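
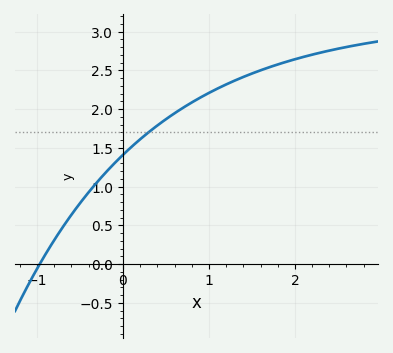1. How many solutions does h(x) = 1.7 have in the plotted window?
1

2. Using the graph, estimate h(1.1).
2.27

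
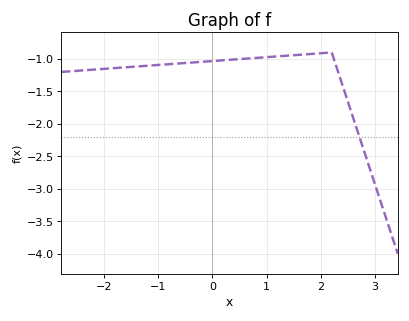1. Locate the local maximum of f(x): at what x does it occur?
2.2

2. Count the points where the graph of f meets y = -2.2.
1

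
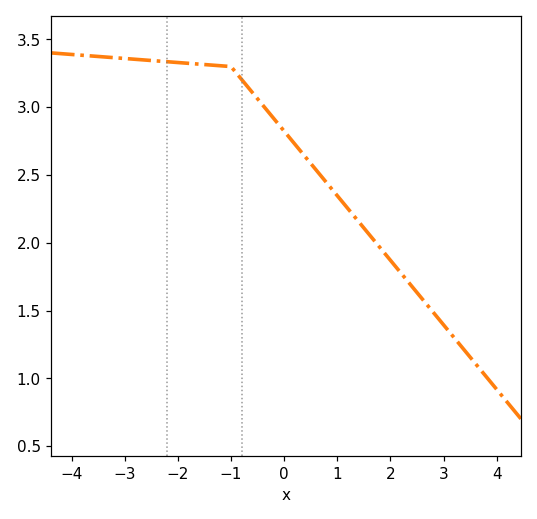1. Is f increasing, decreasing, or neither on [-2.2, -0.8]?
decreasing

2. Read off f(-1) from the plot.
3.3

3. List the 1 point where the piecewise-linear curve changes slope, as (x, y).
(-1, 3.3)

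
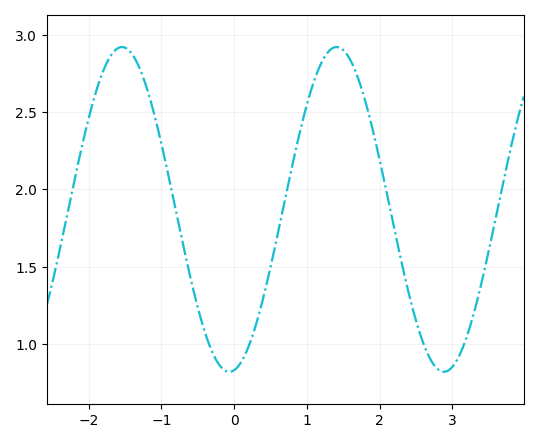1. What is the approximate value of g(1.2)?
2.8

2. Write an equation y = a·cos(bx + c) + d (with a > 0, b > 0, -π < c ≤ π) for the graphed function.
y = 1.05cos(2.1x - 3) + 1.87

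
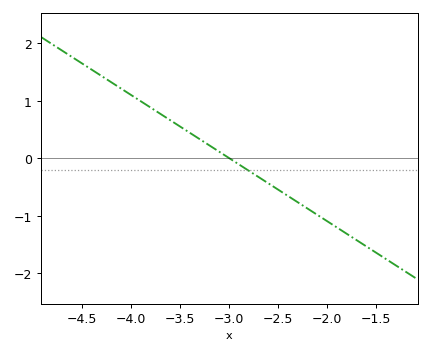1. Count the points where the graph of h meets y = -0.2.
1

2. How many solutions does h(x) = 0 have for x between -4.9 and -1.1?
1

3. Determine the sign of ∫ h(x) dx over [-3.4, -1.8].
negative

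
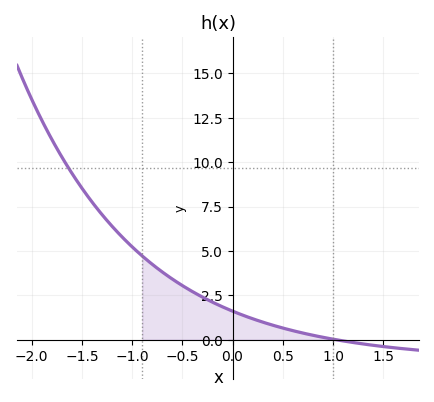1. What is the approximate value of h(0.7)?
0.376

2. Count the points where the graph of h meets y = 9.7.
1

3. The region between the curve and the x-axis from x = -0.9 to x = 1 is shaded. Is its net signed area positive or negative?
positive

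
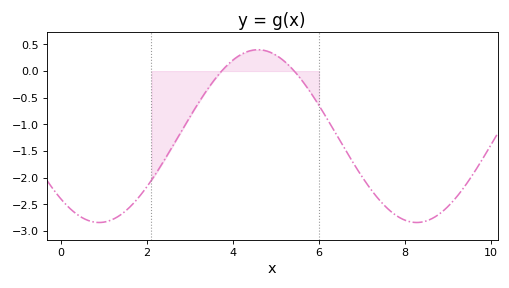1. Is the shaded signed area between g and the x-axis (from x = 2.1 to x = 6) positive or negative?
negative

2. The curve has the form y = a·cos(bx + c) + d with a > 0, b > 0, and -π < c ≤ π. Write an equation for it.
y = 1.62cos(0.85x + 2.39) - 1.22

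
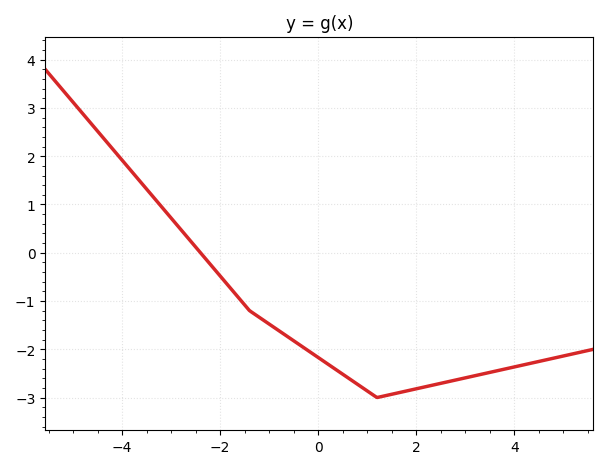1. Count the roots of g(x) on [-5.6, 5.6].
1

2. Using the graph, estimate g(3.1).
-2.57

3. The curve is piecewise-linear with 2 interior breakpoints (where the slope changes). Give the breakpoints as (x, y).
(-1.4, -1.2); (1.2, -3)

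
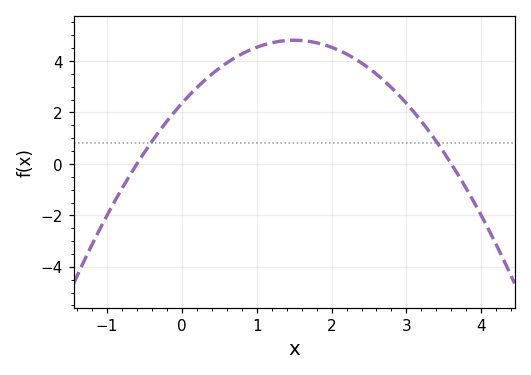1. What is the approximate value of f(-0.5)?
0.447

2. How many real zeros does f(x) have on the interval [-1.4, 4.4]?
2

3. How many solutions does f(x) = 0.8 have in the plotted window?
2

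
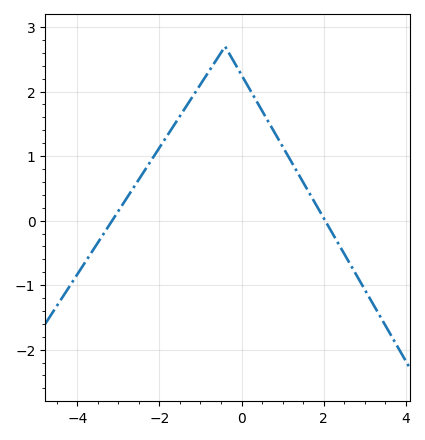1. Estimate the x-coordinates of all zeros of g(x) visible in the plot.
-3.2, 2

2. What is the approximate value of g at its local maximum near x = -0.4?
2.7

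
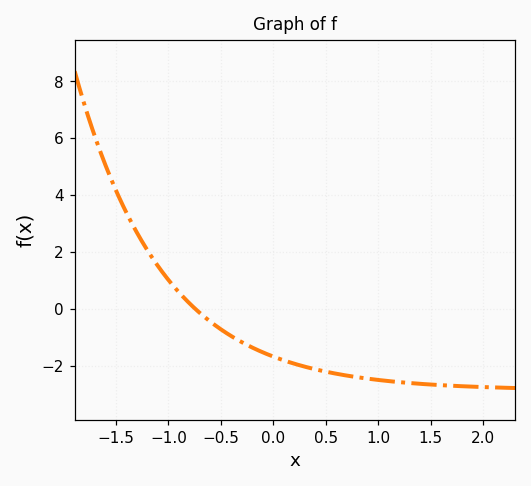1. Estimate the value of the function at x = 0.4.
-2.2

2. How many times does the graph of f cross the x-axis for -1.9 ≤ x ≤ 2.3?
1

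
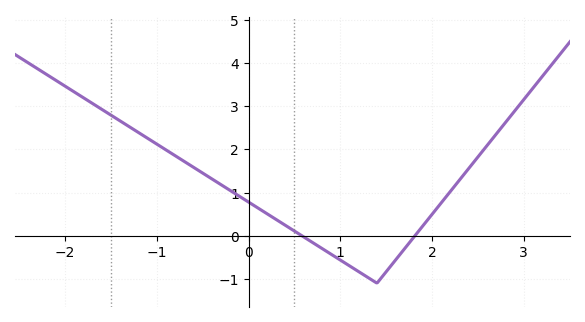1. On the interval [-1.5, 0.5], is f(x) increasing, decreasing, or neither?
decreasing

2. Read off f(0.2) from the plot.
0.5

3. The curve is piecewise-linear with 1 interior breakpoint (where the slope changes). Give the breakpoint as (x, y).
(1.4, -1.1)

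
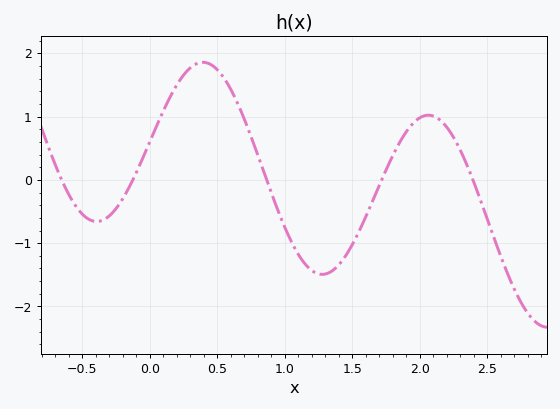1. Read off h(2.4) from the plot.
-0.03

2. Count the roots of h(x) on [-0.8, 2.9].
5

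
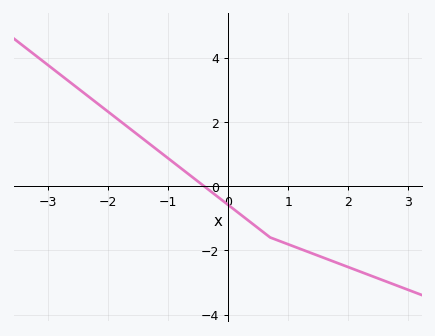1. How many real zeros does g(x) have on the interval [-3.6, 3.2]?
1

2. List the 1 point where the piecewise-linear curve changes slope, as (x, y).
(0.7, -1.6)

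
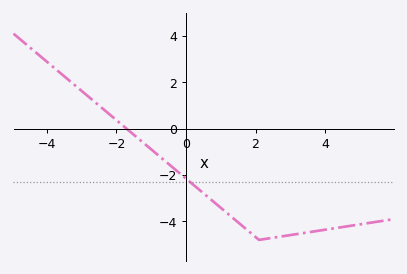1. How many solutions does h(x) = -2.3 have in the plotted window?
1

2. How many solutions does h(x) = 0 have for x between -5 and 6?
1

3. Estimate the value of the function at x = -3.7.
2.51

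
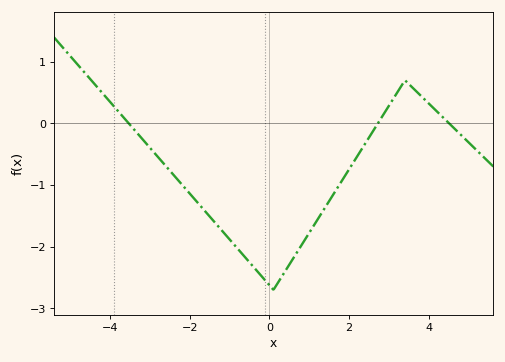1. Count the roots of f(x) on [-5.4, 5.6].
3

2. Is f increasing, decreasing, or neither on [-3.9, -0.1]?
decreasing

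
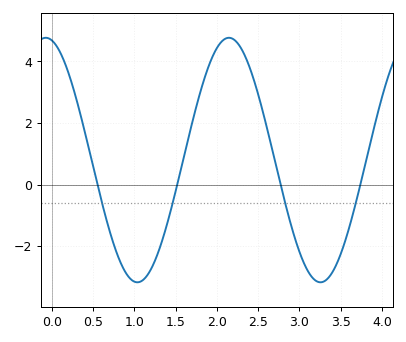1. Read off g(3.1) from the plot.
-2.8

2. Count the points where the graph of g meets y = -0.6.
4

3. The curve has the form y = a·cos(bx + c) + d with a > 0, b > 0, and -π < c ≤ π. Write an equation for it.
y = 3.97cos(2.8x + 0.21) + 0.8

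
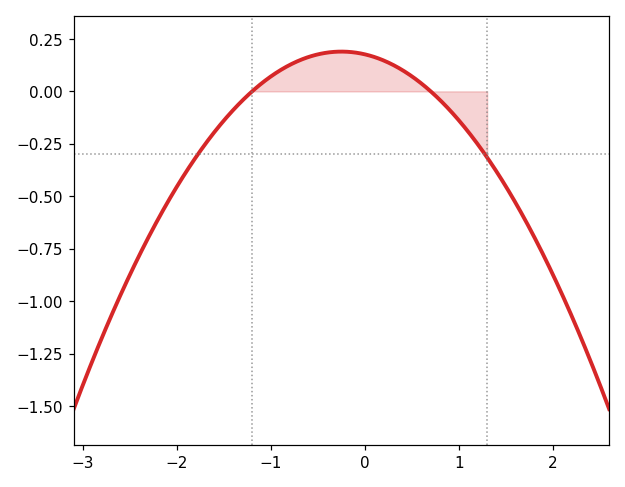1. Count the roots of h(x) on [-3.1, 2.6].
2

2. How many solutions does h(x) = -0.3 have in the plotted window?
2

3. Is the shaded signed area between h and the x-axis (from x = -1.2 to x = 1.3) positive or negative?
positive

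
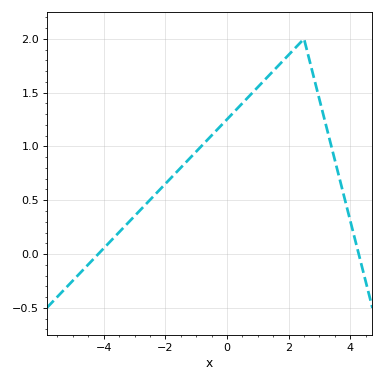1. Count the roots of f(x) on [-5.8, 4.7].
2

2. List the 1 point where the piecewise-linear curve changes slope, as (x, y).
(2.5, 2)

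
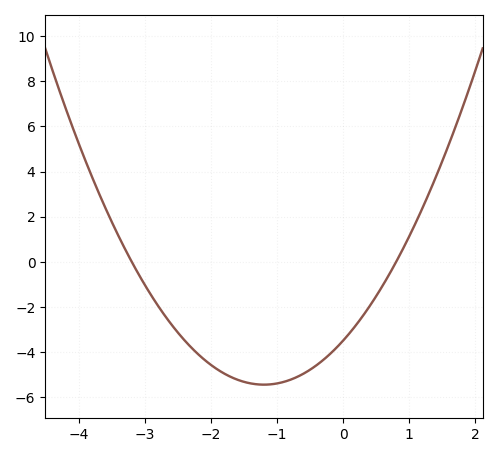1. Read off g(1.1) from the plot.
1.8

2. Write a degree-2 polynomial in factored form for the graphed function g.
y = 1.36(x + 3.2)(x - 0.8)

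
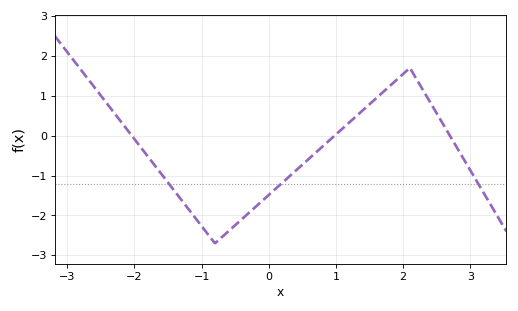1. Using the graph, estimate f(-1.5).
-1.2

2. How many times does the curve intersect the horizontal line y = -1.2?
3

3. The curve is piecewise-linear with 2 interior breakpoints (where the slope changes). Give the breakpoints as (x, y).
(-0.8, -2.7); (2.1, 1.7)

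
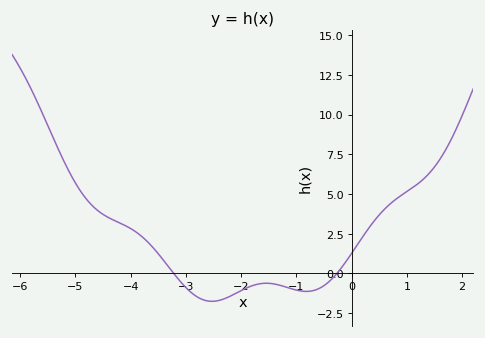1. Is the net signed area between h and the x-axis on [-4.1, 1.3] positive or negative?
positive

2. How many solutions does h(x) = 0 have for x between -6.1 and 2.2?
2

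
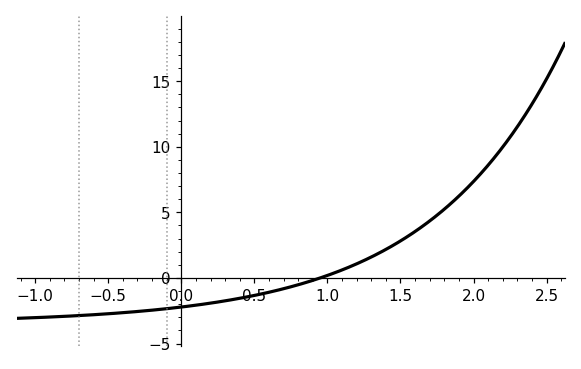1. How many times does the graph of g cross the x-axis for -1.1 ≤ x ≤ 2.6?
1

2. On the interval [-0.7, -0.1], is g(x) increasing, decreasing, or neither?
increasing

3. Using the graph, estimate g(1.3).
1.59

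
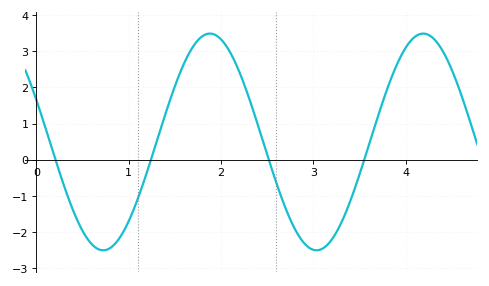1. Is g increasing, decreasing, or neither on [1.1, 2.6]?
neither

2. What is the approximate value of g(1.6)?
2.7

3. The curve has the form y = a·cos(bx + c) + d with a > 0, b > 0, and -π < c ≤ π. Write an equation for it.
y = 3cos(2.7x + 1.2) + 0.49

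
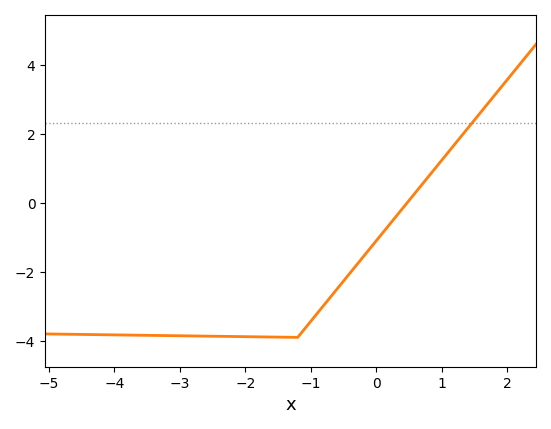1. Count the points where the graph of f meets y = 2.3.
1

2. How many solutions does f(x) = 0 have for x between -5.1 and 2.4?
1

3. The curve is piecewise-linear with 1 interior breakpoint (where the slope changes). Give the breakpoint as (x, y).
(-1.2, -3.9)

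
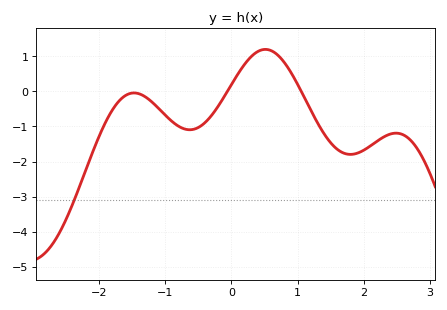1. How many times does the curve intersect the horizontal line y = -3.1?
1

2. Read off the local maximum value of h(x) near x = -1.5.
-0.043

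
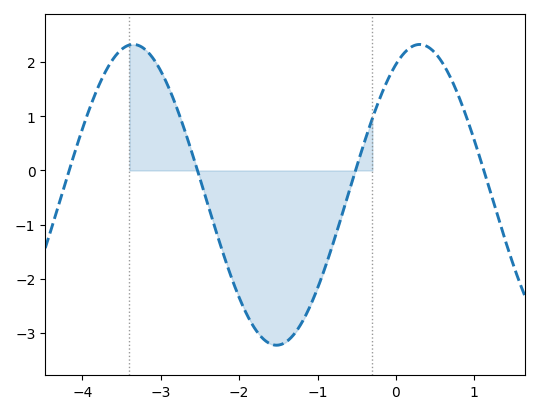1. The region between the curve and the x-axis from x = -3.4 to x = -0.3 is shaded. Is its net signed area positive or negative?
negative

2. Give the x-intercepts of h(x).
-4.2, -2.5, -0.5, 1.1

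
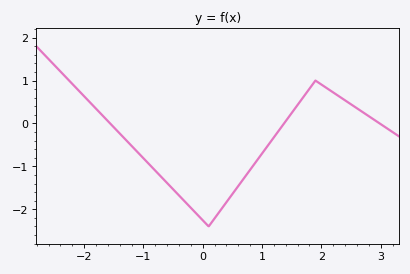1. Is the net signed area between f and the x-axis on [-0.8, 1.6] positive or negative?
negative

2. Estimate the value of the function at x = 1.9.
1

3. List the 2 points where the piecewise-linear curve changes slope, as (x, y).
(0.1, -2.4); (1.9, 1)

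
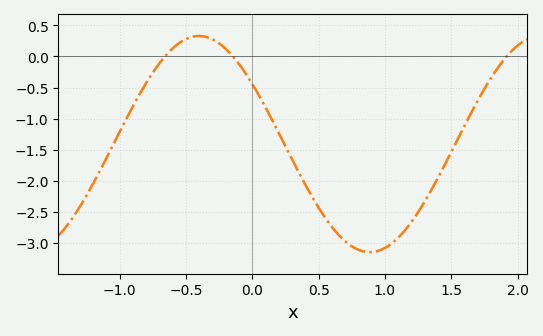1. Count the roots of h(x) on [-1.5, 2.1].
3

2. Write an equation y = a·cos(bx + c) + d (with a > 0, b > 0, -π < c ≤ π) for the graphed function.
y = 1.74cos(2.4x + 0.98) - 1.41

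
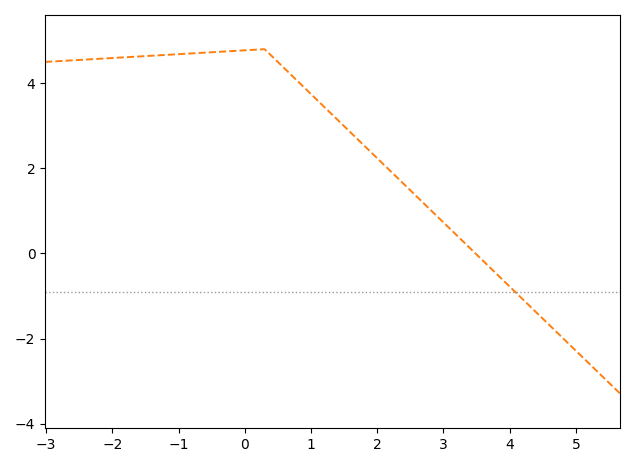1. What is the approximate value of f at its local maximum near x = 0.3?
4.8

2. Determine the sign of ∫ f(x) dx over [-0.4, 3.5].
positive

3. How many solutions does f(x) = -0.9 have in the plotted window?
1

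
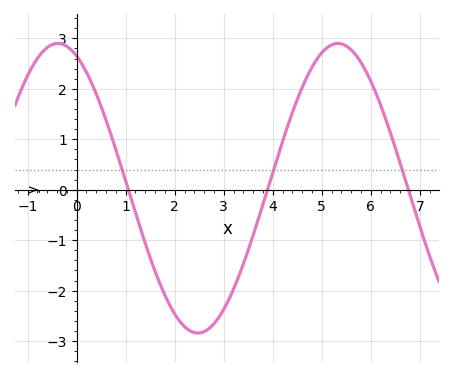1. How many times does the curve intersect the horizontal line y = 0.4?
3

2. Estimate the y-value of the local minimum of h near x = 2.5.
-2.8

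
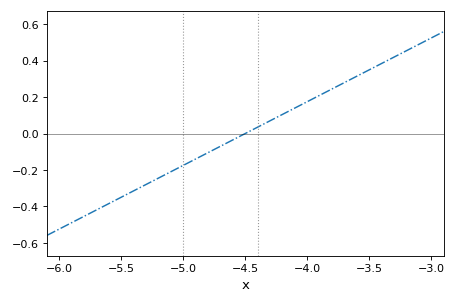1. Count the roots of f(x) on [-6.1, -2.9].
1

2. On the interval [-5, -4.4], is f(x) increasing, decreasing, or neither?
increasing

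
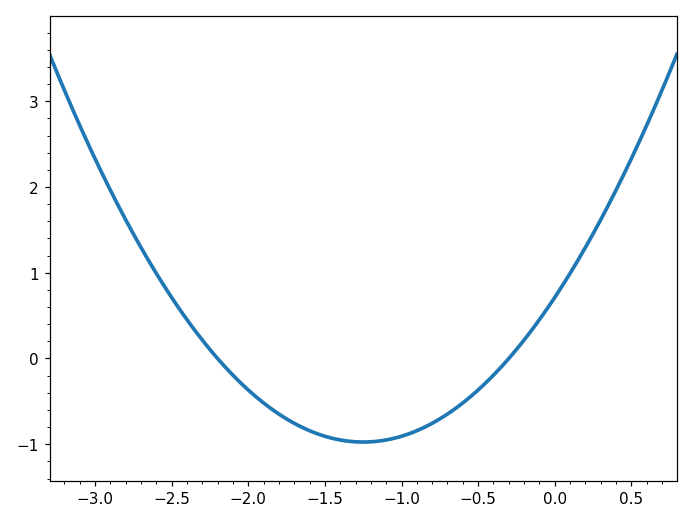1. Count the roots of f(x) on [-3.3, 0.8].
2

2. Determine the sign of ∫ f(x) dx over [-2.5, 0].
negative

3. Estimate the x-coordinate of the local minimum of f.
-1.2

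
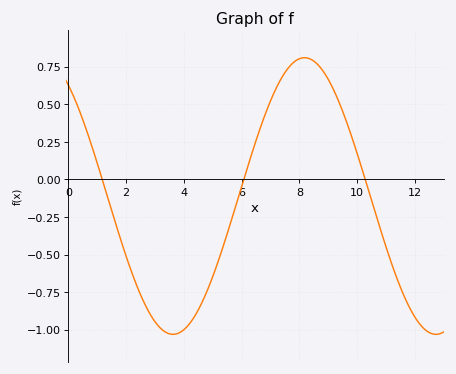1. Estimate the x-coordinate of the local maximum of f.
8.18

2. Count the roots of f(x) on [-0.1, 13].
3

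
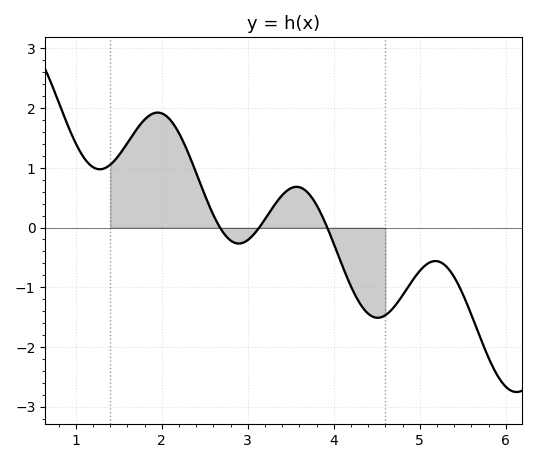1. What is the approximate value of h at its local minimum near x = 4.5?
-1.51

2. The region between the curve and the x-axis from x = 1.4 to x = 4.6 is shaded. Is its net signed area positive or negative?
positive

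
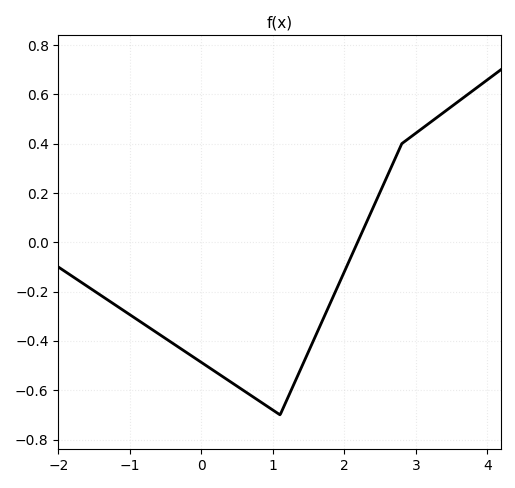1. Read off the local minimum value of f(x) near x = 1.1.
-0.7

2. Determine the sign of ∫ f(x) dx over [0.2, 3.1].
negative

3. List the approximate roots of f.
2.18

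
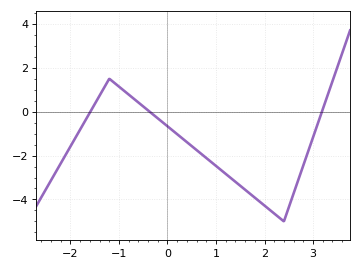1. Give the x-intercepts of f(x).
-1.6, -0.4, 3.2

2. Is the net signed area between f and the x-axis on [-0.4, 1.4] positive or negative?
negative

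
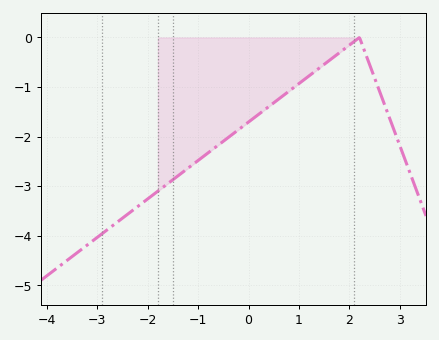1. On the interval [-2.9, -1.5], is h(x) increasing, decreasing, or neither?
increasing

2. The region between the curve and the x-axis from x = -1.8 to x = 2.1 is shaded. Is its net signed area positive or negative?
negative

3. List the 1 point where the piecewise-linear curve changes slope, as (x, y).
(2.2, 0)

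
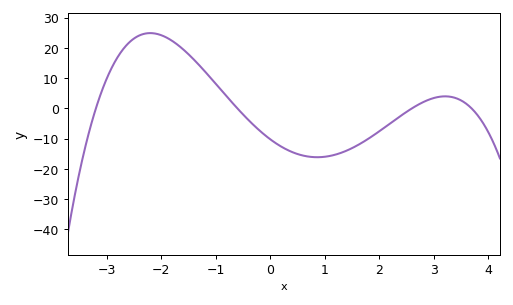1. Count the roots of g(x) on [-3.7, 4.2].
4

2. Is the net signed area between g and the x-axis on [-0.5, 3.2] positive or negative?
negative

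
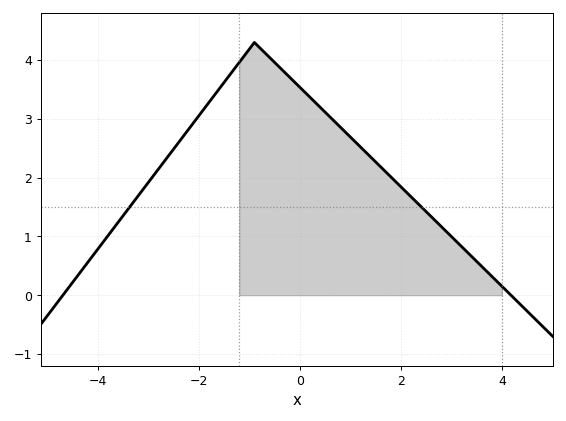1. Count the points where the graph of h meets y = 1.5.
2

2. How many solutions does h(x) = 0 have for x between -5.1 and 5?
2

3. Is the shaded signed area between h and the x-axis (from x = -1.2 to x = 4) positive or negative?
positive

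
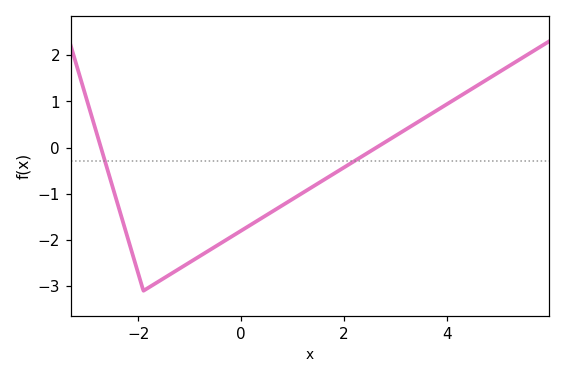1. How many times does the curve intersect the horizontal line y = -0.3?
2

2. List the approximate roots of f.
-2.8, 2.6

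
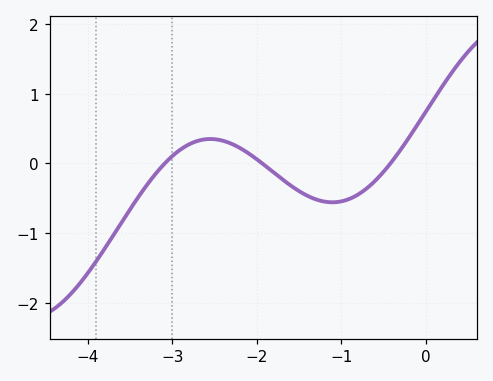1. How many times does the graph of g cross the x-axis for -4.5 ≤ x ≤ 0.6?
3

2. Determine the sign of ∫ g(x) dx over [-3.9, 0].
negative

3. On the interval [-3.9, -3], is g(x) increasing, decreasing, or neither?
increasing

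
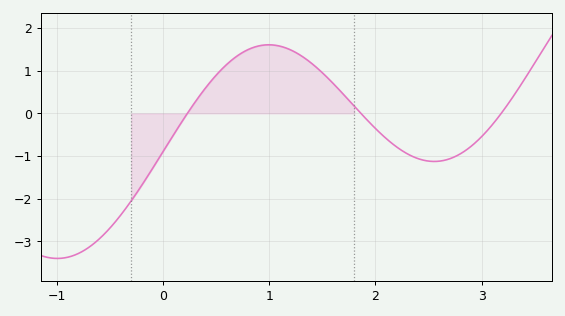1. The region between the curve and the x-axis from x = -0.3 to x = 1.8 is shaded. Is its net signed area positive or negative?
positive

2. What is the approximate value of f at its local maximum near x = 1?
1.6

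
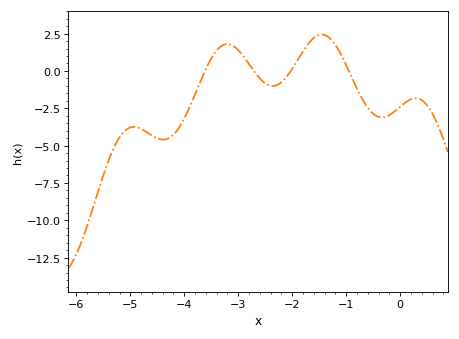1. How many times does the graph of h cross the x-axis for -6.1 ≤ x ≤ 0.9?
4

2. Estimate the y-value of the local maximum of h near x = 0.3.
-1.8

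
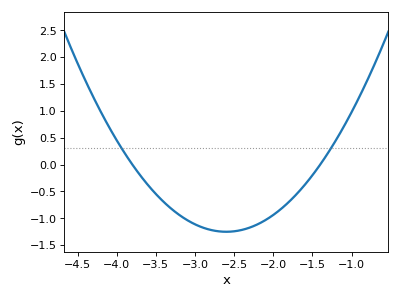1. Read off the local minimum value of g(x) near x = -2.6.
-1.25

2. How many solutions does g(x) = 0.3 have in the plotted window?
2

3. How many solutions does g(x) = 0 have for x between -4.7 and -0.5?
2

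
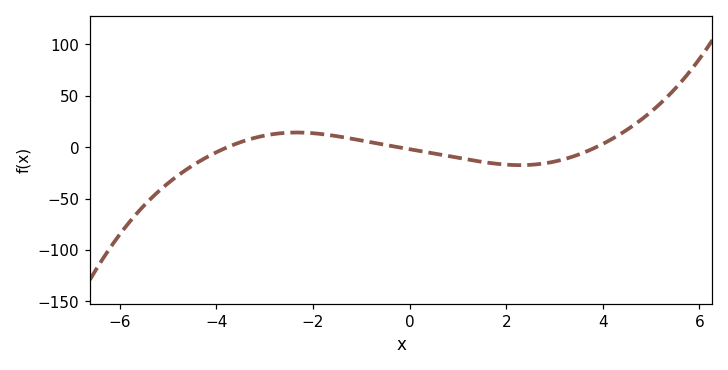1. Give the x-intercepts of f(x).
-3.77, -0.245, 3.86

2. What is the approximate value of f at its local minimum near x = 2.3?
-17.5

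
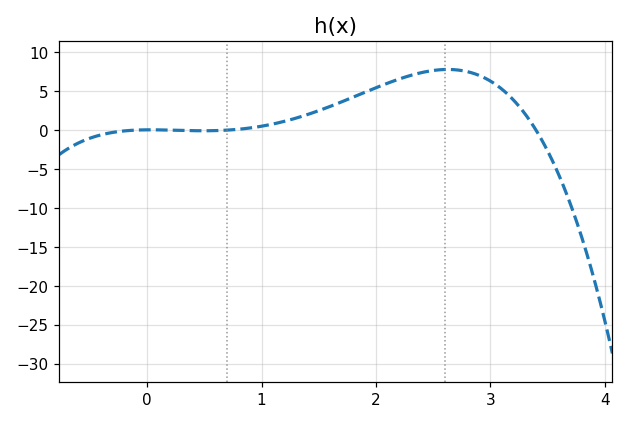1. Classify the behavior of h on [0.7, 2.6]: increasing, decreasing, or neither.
increasing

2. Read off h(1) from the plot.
0.5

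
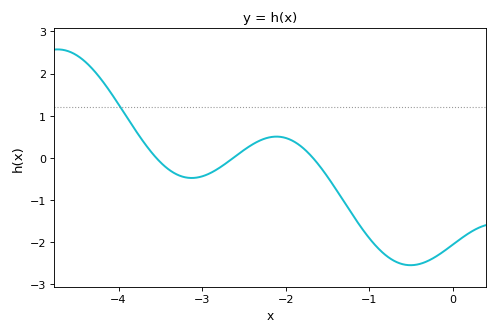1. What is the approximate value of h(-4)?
1.27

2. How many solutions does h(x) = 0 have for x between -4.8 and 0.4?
3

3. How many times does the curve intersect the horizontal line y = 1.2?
1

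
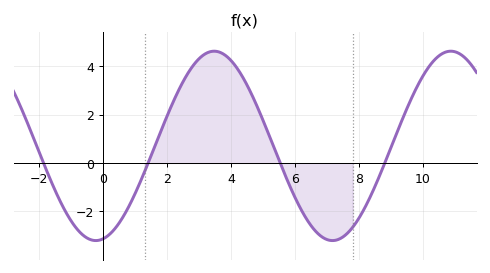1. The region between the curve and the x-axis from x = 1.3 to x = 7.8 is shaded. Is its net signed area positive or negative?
positive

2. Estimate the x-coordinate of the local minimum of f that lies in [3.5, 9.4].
7.2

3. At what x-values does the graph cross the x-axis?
-1.8, 1.4, 5.6, 8.8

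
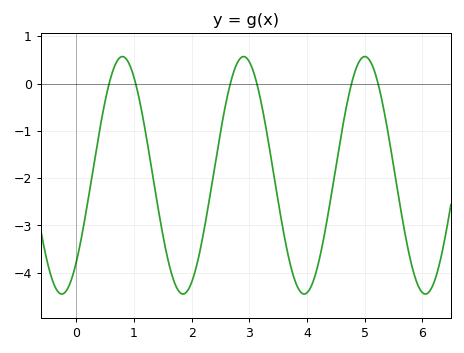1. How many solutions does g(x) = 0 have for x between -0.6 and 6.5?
6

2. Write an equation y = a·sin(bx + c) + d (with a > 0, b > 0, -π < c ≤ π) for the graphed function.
y = 2.51sin(3x - 0.82) - 1.94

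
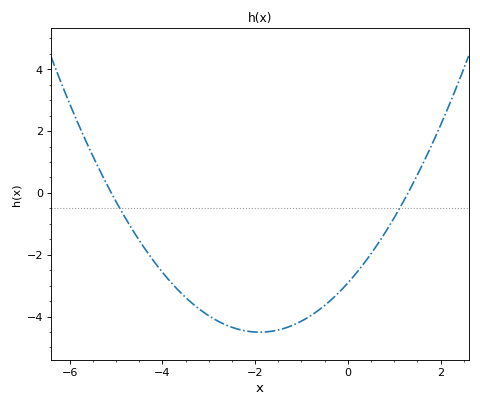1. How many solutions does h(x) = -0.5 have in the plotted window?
2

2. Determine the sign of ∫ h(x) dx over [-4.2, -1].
negative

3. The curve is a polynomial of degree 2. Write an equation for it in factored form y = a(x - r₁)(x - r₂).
y = 0.44(x + 5.1)(x - 1.3)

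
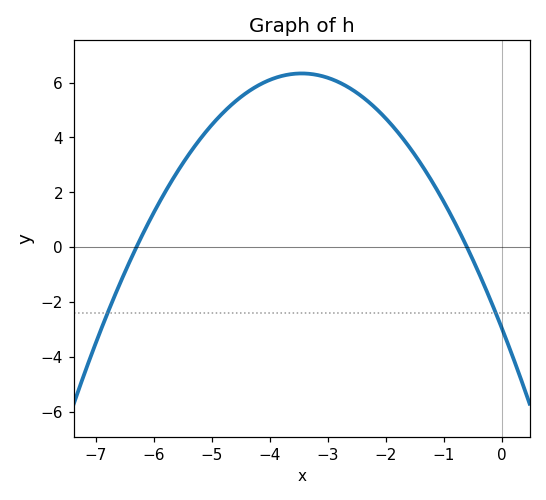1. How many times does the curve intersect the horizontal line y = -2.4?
2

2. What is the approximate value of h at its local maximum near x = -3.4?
6.4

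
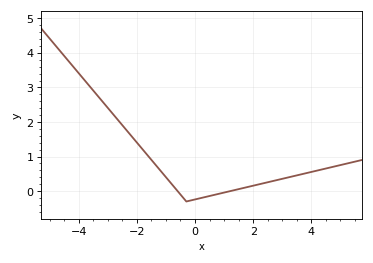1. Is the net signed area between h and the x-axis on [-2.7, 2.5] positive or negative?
positive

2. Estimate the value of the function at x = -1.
0.402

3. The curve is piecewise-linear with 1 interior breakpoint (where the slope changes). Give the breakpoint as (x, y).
(-0.3, -0.3)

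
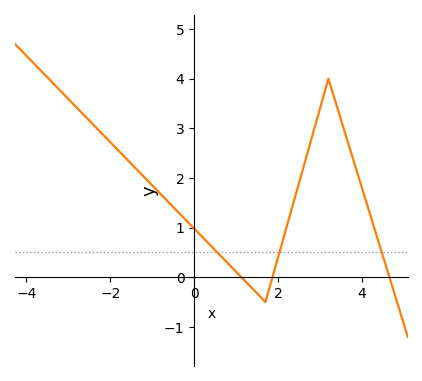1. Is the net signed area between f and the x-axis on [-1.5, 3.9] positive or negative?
positive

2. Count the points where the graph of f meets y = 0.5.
3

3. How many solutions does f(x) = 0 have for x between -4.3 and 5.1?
3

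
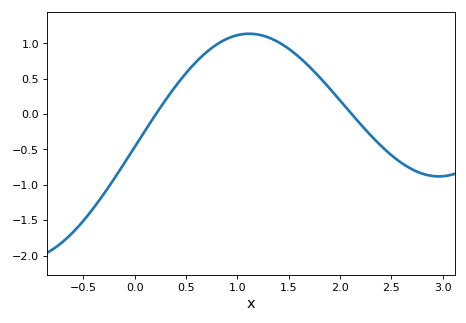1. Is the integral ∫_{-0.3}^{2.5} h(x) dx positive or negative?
positive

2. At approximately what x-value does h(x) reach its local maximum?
1.12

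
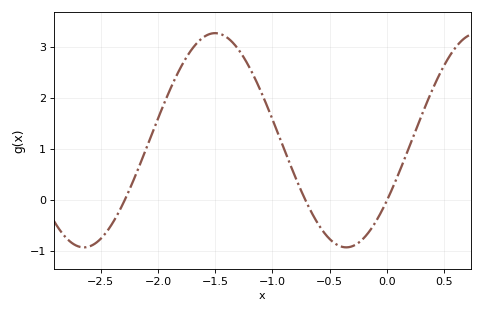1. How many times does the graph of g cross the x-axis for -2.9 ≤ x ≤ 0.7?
3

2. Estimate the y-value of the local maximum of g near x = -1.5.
3.27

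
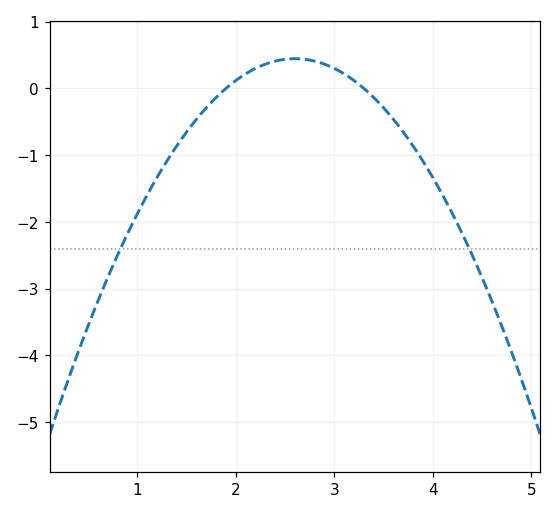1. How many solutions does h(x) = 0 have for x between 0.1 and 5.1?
2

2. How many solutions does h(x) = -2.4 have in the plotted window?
2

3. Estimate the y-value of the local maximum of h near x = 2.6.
0.4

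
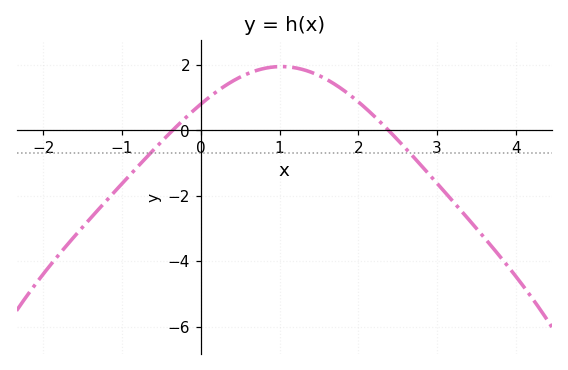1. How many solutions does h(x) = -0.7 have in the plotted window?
2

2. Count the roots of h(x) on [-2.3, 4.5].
2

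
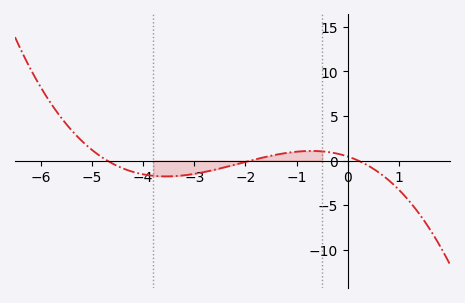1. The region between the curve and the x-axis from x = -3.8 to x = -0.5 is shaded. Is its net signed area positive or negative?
negative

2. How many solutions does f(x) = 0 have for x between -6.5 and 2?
3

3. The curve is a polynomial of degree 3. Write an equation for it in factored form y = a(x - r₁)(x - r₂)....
y = -0.25(x + 4.7)(x + 1.9)(x - 0.2)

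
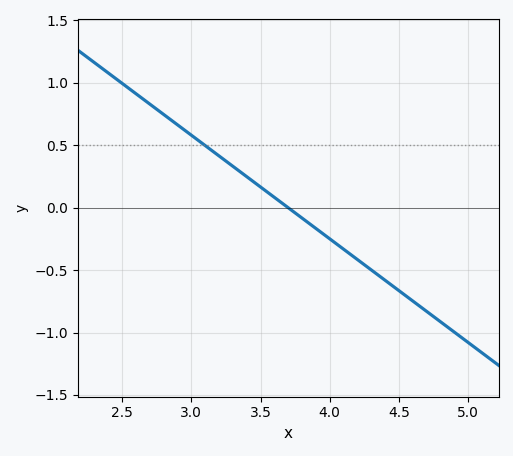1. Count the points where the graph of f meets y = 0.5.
1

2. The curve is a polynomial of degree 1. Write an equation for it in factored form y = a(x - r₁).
y = -0.83(x - 3.7)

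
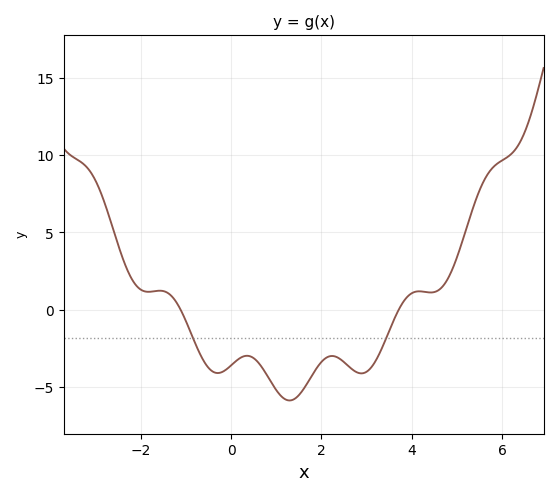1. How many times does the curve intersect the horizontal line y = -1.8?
2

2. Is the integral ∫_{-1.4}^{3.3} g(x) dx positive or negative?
negative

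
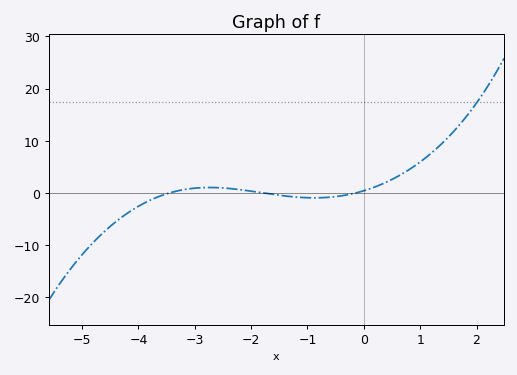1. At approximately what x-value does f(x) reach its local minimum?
-0.8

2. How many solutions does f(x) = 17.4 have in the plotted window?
1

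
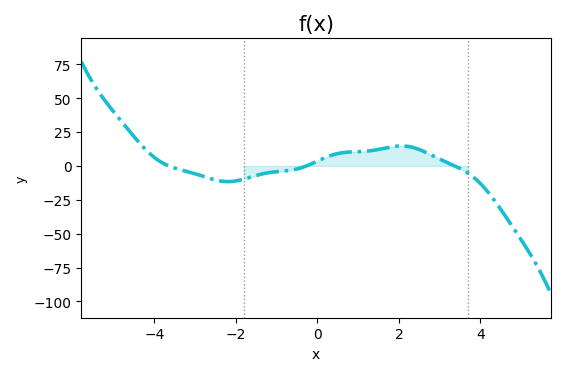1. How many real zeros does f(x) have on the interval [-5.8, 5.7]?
3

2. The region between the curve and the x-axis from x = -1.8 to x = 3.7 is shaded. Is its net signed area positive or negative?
positive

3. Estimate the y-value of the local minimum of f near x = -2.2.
-11.6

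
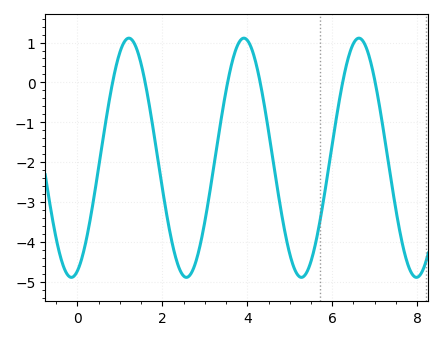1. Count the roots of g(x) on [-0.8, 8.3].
6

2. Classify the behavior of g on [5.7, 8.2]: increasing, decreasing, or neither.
neither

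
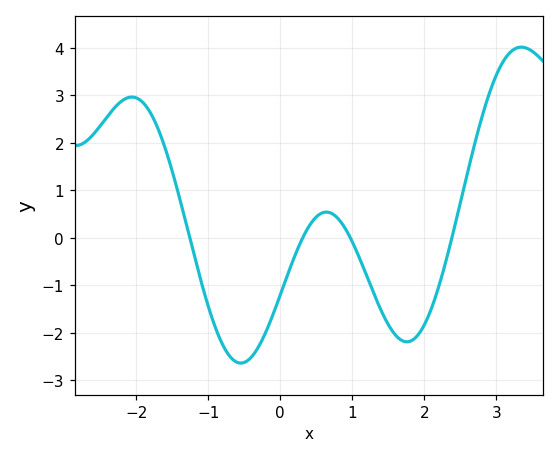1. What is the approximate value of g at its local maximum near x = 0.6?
0.542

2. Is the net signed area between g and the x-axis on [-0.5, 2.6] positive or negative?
negative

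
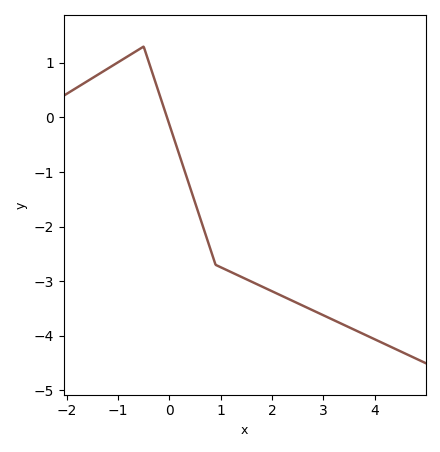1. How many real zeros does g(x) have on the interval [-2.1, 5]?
1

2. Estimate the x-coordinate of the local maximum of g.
-0.503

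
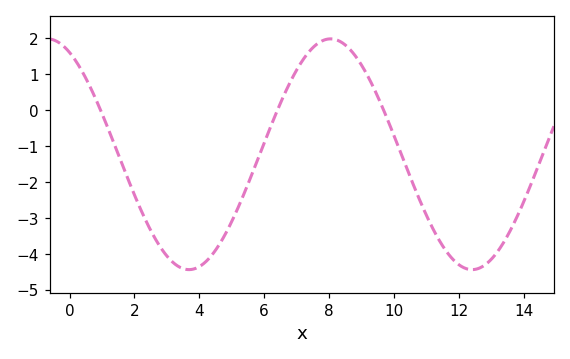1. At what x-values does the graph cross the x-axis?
0.956, 6.41, 9.68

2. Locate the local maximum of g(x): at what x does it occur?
8.05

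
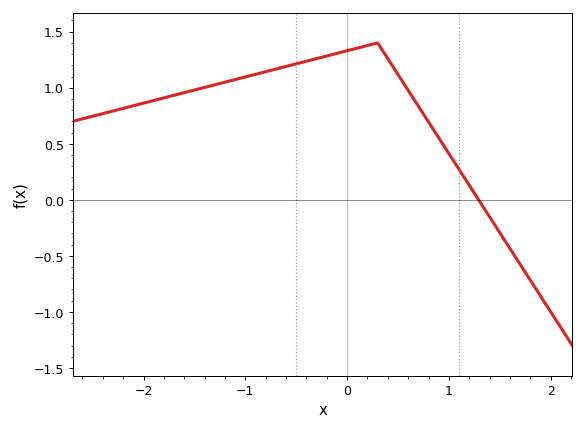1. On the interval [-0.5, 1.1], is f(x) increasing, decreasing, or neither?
neither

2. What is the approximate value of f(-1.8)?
0.9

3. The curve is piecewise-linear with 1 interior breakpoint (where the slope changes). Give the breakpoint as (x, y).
(0.3, 1.4)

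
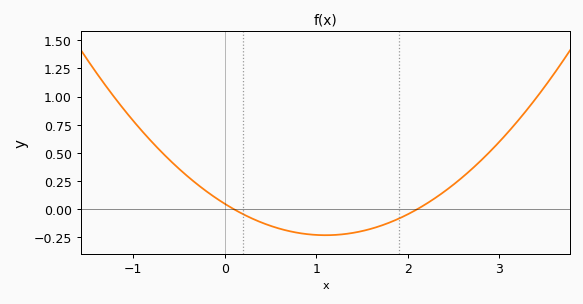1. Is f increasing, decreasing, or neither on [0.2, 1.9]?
neither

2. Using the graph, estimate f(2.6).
0.28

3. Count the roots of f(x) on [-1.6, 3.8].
2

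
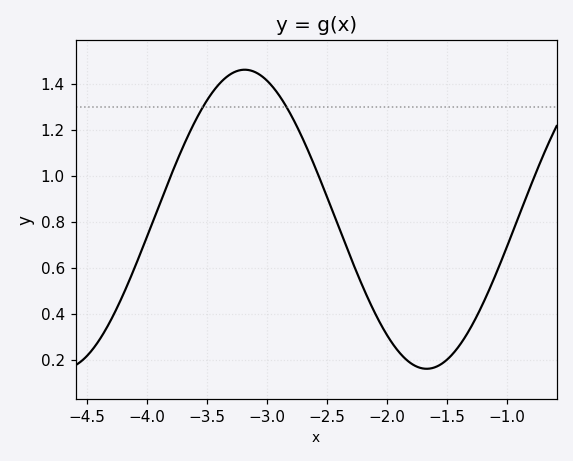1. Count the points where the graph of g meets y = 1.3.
2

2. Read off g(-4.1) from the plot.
0.603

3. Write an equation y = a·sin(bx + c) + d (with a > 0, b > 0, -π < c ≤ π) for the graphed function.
y = 0.65sin(2.07x + 1.88) + 0.81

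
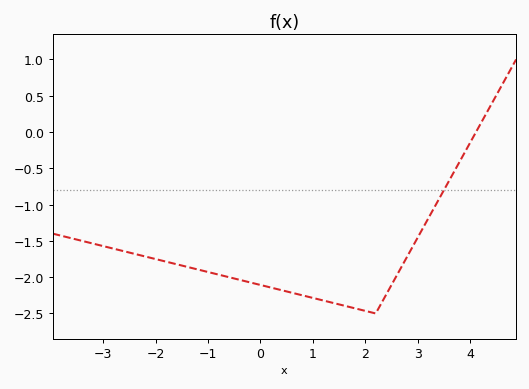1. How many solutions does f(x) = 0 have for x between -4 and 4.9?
1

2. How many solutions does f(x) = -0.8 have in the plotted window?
1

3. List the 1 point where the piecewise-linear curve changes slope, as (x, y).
(2.2, -2.5)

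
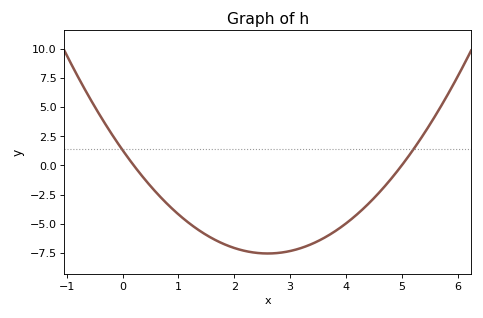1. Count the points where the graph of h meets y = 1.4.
2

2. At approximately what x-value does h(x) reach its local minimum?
2.6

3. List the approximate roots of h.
0.2, 5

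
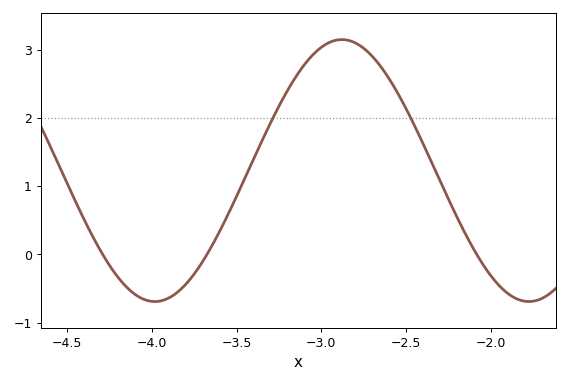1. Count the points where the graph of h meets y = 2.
2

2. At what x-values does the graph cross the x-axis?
-4.29, -3.67, -2.08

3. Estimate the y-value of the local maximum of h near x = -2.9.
3.15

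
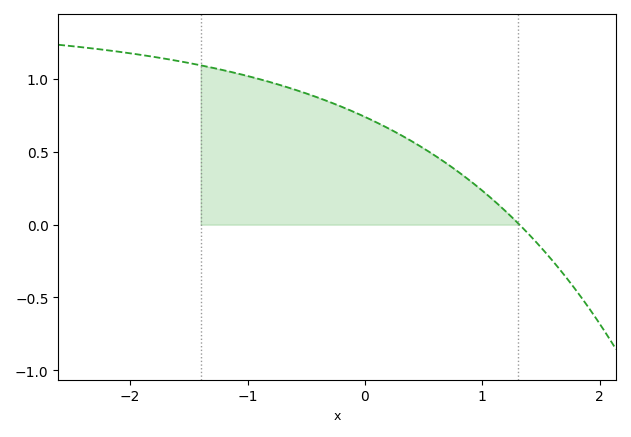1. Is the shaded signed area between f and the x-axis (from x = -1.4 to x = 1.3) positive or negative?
positive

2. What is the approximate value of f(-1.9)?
1.16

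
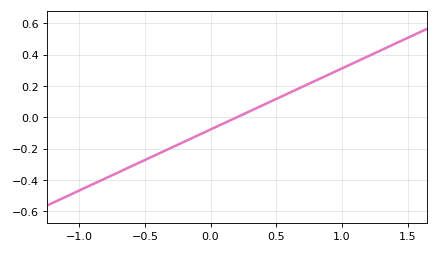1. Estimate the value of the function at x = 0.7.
0.2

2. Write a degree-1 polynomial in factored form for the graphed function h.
y = 0.39(x - 0.2)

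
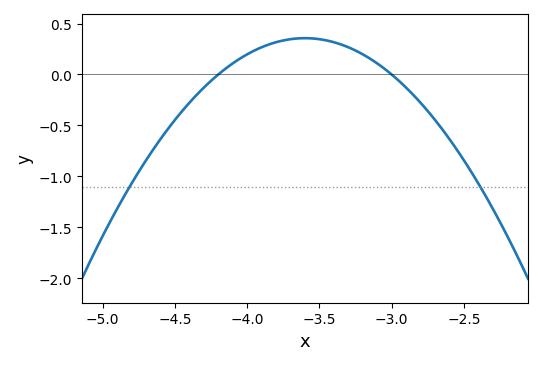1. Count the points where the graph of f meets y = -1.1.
2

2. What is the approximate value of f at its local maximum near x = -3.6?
0.356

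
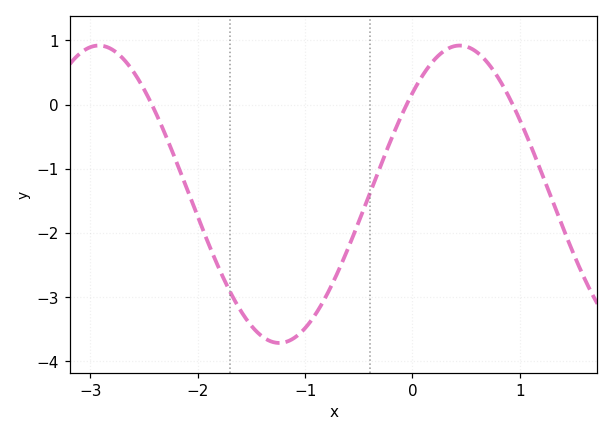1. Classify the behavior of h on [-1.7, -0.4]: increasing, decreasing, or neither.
neither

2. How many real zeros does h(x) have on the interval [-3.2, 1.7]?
3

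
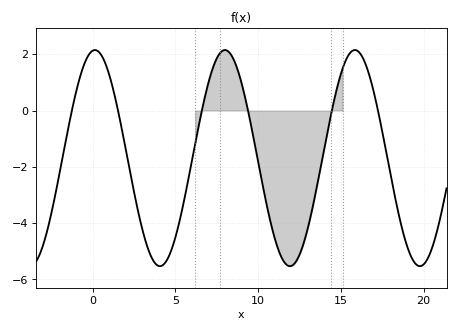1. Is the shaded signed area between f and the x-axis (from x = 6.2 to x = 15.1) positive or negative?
negative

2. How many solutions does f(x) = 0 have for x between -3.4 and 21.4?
6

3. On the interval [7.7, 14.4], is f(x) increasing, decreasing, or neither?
neither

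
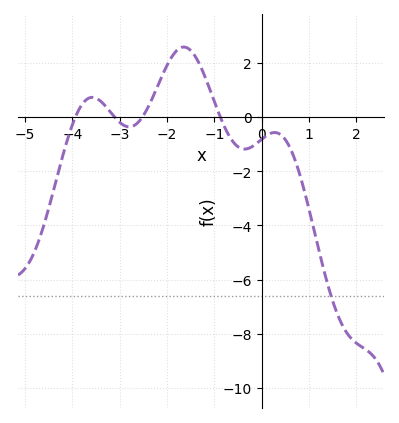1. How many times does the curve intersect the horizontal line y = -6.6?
1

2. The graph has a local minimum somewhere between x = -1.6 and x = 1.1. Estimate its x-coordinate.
-0.4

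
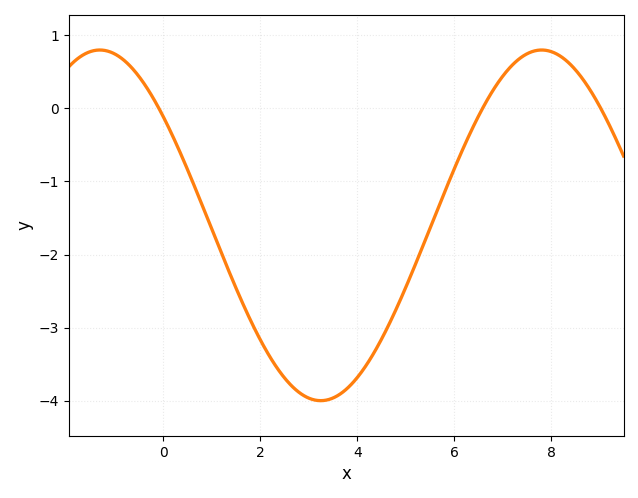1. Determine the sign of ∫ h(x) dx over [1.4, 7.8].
negative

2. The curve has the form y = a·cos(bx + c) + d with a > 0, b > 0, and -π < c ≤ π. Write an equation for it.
y = 2.4cos(0.69x + 0.902) - 1.6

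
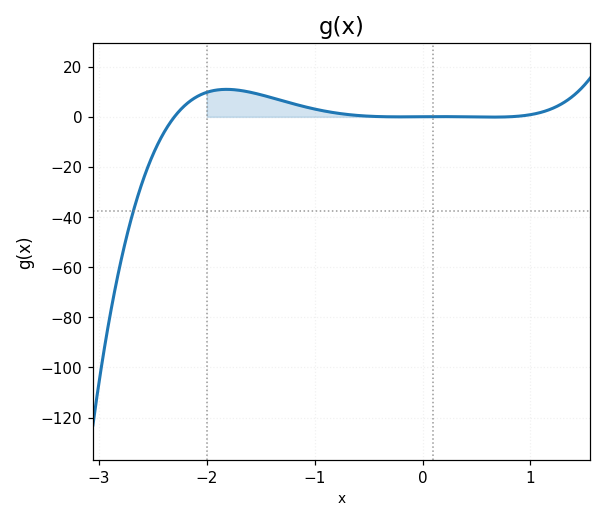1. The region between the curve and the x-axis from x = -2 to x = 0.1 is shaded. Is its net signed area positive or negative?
positive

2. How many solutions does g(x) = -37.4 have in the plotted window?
1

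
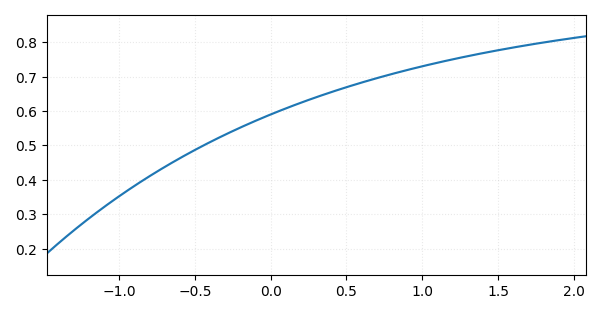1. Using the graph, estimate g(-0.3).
0.53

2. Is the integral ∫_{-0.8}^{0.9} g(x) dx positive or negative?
positive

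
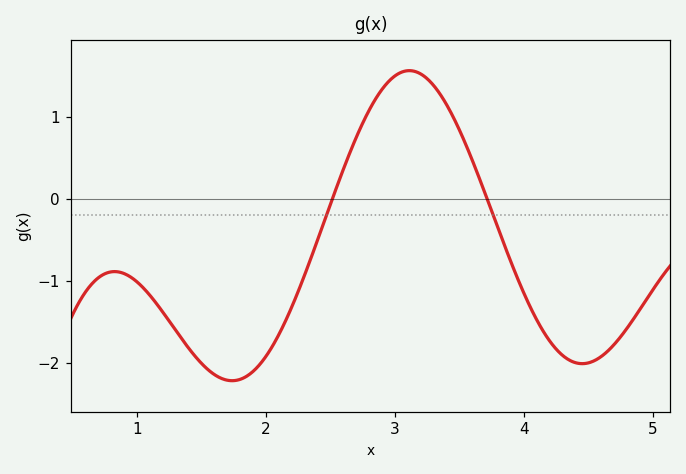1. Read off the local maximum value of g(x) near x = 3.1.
1.6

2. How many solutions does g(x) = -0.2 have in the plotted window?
2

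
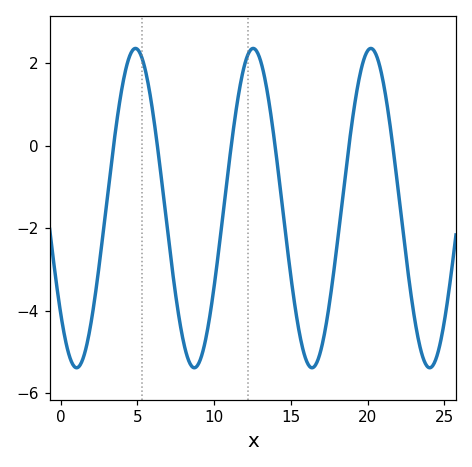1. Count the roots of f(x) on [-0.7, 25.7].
6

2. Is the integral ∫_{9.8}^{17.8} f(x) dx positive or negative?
negative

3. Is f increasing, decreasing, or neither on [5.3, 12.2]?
neither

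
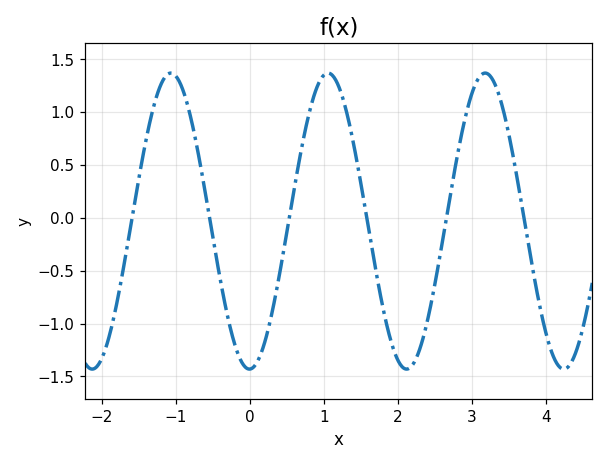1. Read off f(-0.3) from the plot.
-0.95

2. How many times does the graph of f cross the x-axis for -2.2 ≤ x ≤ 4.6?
6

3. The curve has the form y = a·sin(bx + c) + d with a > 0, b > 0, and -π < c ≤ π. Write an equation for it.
y = 1.4sin(3x - 1.6) - 0.03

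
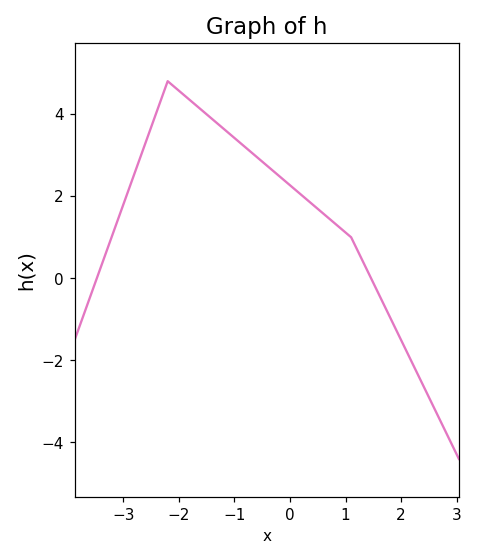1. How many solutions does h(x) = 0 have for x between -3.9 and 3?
2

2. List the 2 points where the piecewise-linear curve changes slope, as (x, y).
(-2.2, 4.8); (1.1, 1)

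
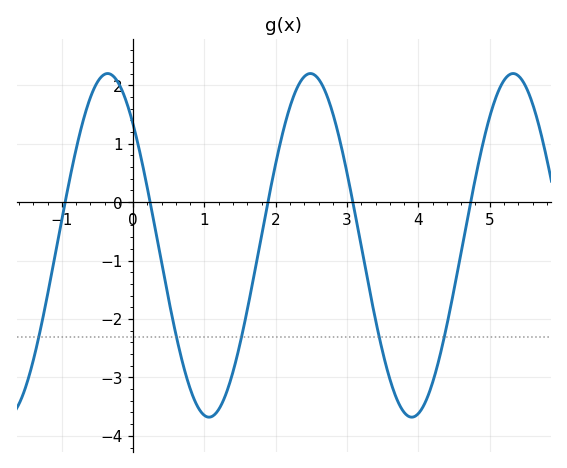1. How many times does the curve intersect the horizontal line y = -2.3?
5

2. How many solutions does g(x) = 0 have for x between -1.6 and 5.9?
5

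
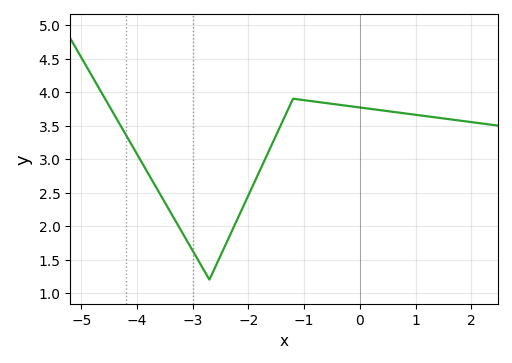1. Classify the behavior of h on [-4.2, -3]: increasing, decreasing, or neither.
decreasing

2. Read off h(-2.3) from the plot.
1.92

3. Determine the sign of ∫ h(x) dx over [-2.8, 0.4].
positive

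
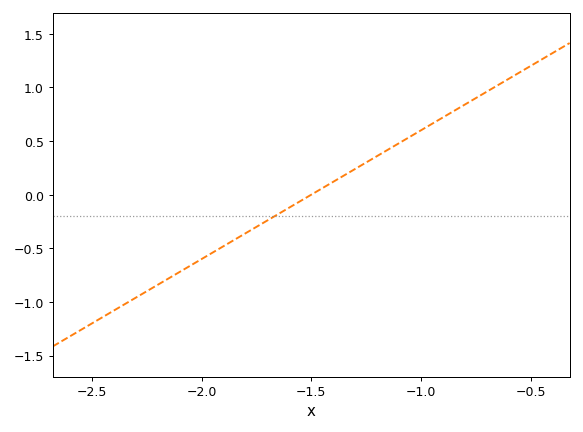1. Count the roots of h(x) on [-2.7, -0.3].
1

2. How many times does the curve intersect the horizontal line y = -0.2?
1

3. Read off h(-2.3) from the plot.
-0.96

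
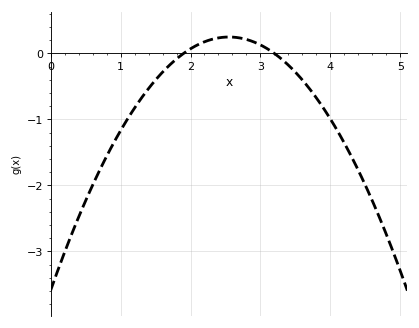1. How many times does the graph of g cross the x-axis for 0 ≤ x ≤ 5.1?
2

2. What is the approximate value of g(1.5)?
-0.401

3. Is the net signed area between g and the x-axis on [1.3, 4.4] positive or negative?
negative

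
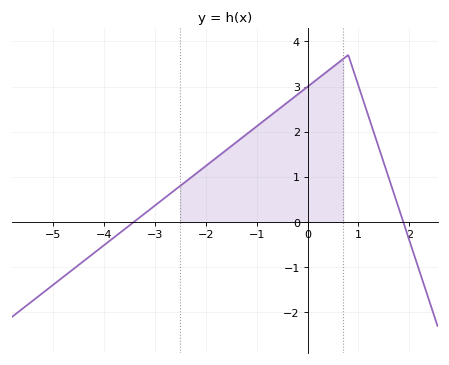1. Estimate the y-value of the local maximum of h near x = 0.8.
3.7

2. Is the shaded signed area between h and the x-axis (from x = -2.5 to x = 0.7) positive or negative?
positive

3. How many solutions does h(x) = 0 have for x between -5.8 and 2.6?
2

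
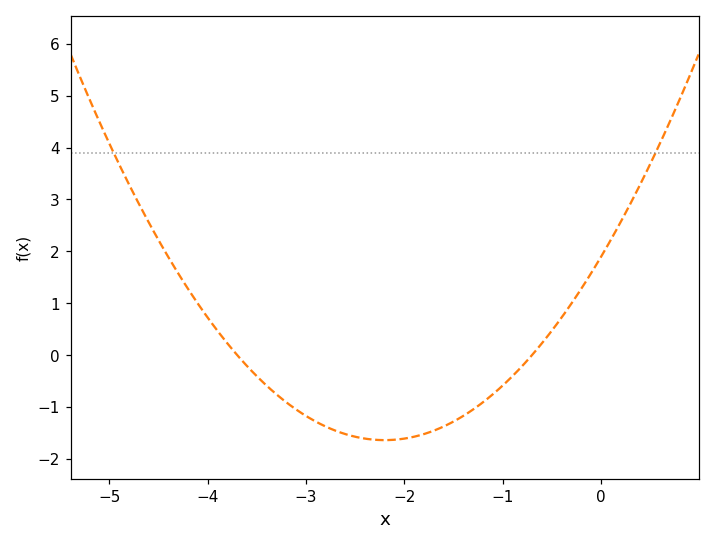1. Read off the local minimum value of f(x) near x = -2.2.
-1.64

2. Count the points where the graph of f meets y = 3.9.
2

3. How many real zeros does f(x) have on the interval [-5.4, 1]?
2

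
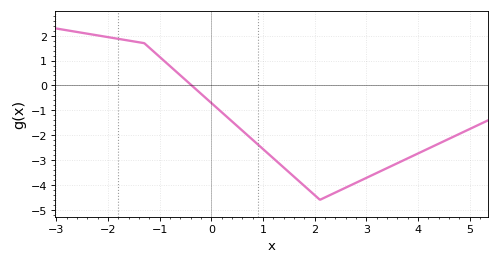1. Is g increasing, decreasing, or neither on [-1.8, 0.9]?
decreasing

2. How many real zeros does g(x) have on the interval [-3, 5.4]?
1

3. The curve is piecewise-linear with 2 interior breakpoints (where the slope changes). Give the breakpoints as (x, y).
(-1.3, 1.7); (2.1, -4.6)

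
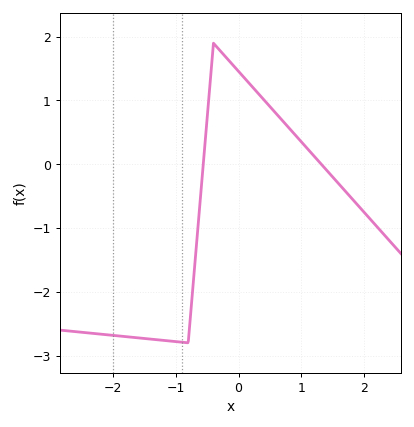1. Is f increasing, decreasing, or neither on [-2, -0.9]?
decreasing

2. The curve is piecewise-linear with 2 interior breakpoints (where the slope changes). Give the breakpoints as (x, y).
(-0.8, -2.8); (-0.4, 1.9)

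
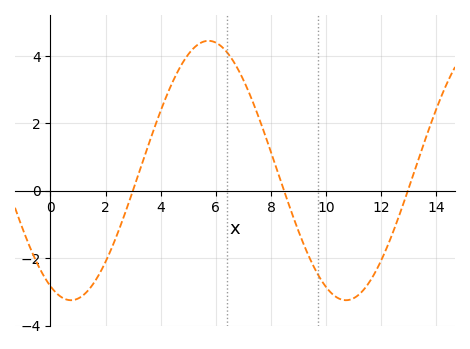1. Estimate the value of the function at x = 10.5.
-3.2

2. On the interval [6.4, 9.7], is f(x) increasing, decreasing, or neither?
decreasing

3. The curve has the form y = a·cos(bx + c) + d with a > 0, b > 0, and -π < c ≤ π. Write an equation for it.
y = 3.85cos(0.63x + 2.7) + 0.6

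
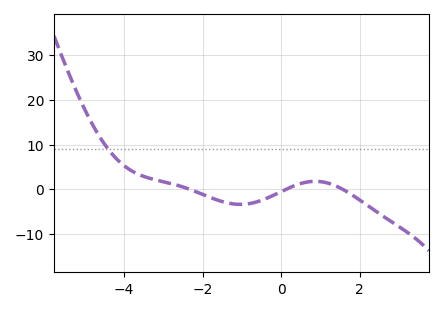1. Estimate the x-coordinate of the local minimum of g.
-1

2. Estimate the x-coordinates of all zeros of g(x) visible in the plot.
-2.4, 0.2, 1.6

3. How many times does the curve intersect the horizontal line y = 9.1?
1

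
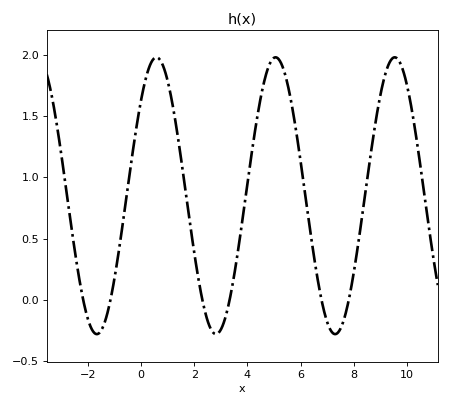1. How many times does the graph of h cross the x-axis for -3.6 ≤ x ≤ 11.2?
6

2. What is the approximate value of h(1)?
1.78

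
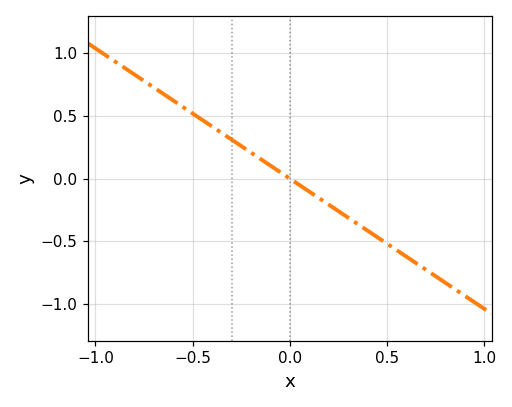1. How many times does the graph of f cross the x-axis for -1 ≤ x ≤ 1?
1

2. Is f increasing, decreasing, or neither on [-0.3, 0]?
decreasing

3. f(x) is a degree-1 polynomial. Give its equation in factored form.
y = -1.04(x - 0)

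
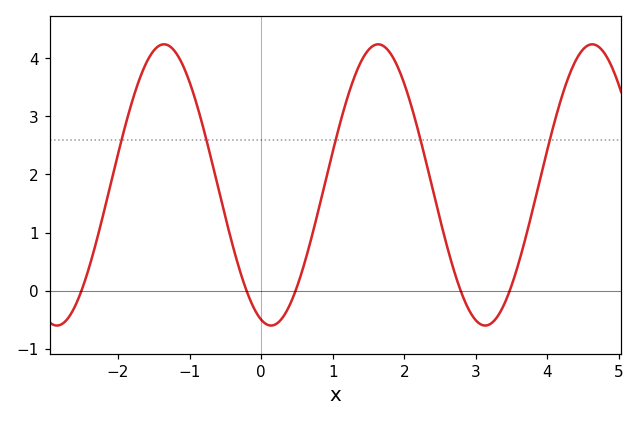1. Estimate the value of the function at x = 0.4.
-0.2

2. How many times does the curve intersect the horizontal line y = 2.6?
5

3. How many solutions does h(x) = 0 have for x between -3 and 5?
5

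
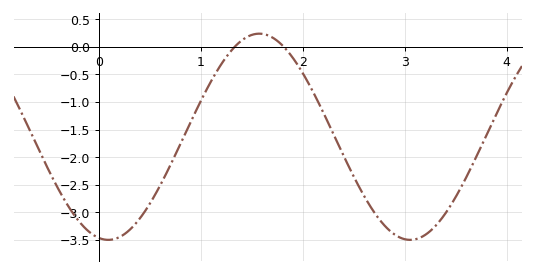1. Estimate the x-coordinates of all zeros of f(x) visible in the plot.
1.33, 1.81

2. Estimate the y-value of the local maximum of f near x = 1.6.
0.24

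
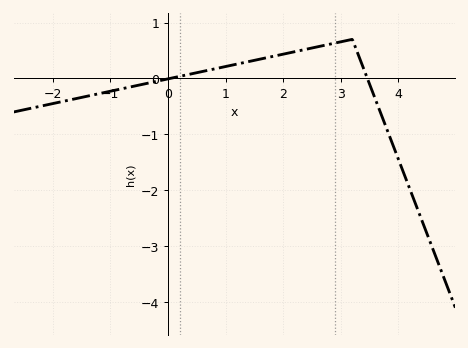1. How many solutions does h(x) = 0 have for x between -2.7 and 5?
2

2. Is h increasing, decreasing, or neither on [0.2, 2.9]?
increasing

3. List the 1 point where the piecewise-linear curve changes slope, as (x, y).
(3.2, 0.7)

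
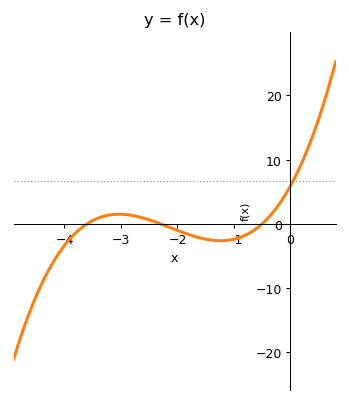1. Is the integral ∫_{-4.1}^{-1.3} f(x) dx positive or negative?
negative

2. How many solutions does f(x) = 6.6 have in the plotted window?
1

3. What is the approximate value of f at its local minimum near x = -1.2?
-2.63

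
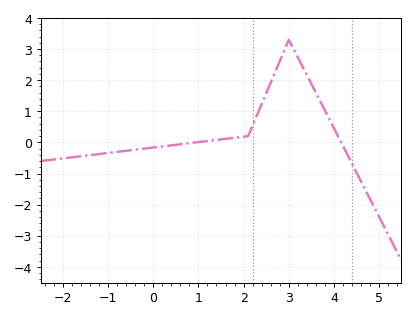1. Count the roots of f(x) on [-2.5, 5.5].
2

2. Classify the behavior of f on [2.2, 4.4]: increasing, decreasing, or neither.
neither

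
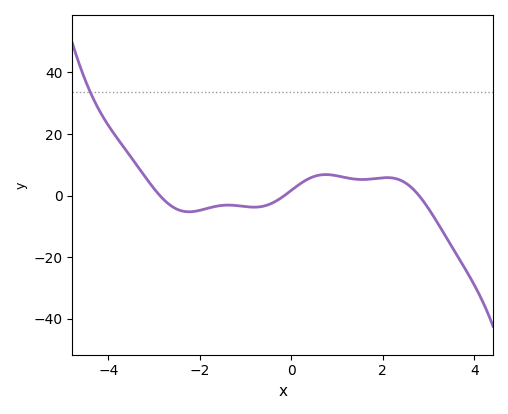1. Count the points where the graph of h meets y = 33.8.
1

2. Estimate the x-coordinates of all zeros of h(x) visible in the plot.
-2.8, -0.2, 2.8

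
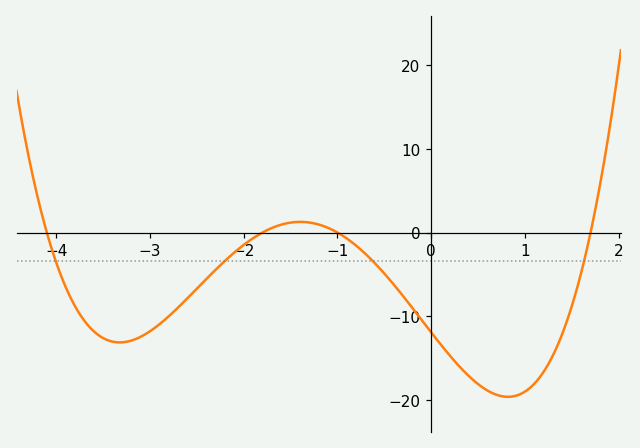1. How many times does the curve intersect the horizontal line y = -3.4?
4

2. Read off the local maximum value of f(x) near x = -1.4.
1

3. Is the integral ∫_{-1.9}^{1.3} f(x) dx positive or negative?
negative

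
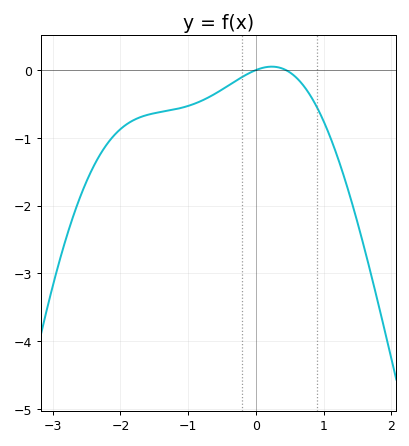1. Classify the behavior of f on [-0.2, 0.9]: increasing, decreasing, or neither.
neither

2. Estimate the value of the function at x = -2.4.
-1.43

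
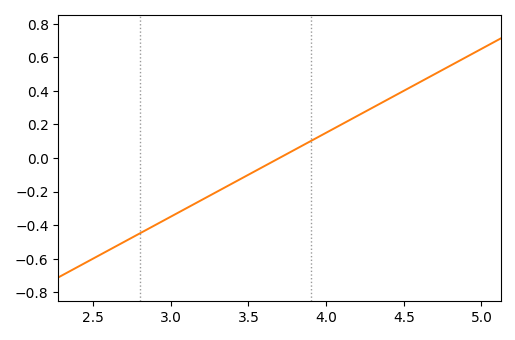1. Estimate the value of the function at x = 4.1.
0.2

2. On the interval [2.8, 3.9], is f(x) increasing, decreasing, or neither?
increasing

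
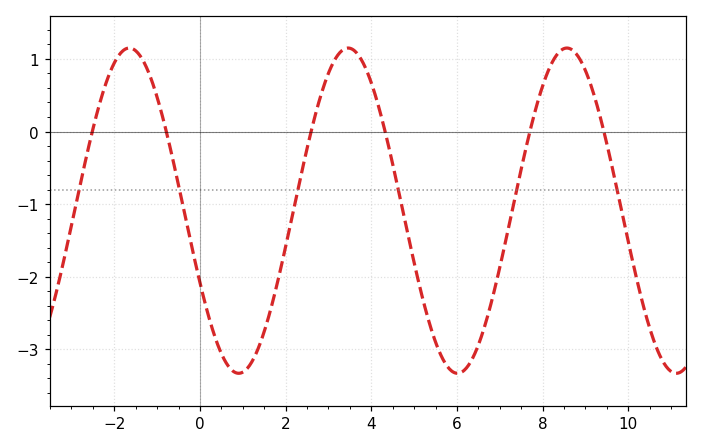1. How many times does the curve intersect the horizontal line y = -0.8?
6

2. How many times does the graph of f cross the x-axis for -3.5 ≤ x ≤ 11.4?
6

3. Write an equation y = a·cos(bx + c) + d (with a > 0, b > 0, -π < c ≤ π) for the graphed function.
y = 2.24cos(1.23x + 2.03) - 1.09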